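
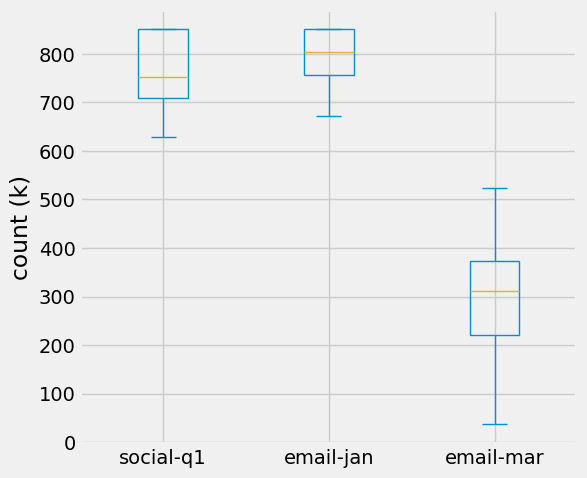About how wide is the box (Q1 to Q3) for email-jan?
≈ 100

Q3 ≈ 850, Q1 ≈ 750; IQR ≈ 100.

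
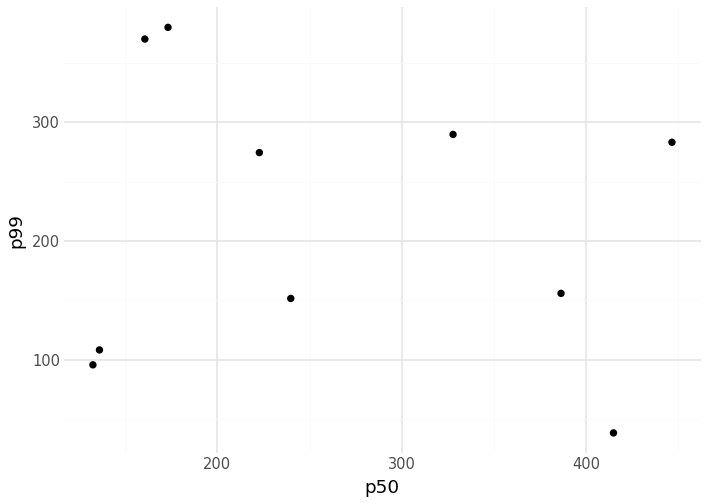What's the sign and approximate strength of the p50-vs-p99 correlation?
no clear correlation

Points are roughly uncorrelated; weak (|r| ≈ 0.1).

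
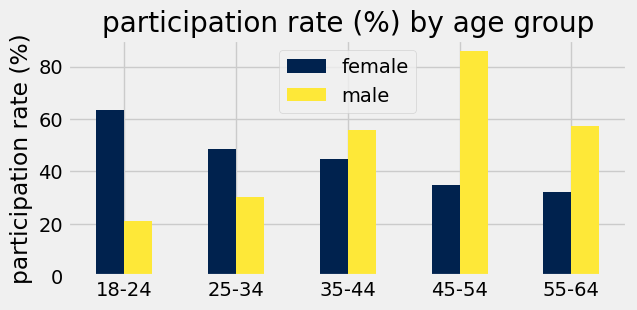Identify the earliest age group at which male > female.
25-34: male ≈ 30 vs female ≈ 50 (not yet); 35-44: male ≈ 60 vs female ≈ 40 (first crossover).

35-44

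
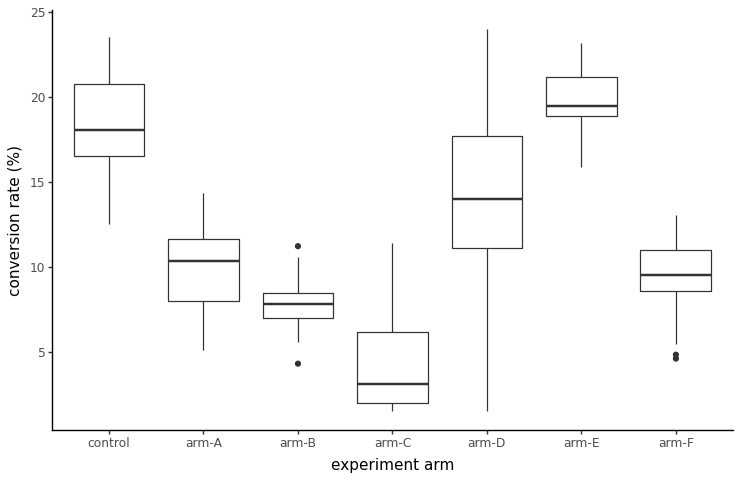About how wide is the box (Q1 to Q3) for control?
Q3 ≈ 20, Q1 ≈ 16; IQR ≈ 4.

≈ 4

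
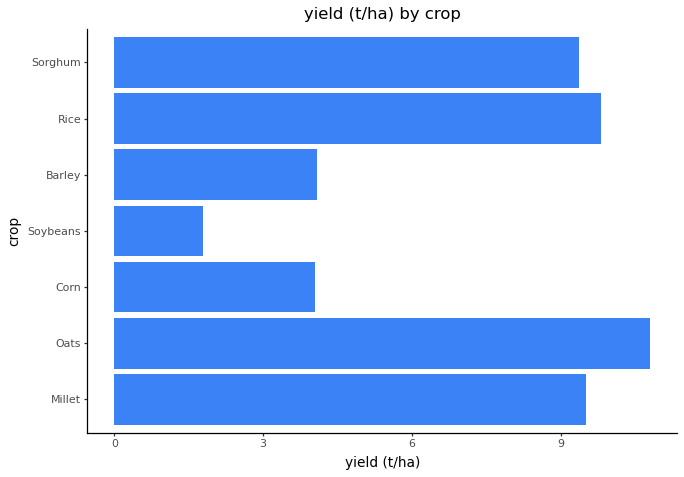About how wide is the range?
≈ 9

Max Oats ≈ 11, min Soybeans ≈ 2; range ≈ 9.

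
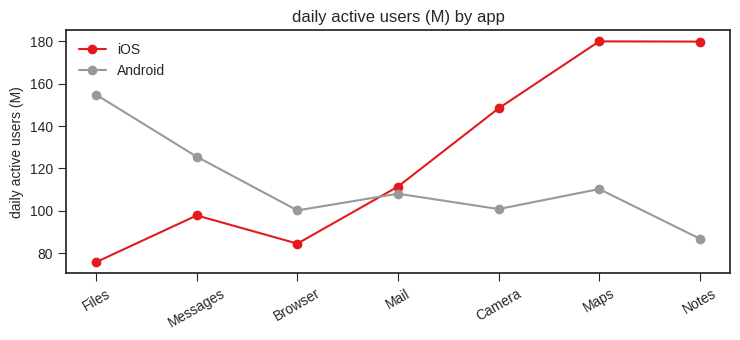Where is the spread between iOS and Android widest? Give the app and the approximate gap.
Notes, ≈ 90 M

Notes: iOS ≈ 180, Android ≈ 90 → gap ≈ 90. Next-largest (Files) is only ≈ 70.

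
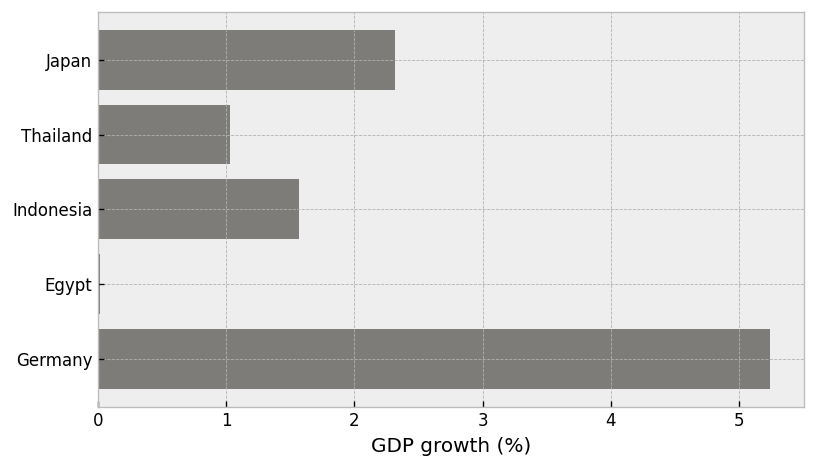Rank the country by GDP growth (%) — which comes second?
Top 3: Germany ≈ 5.0, Japan ≈ 2.5, Indonesia ≈ 1.5.

Japan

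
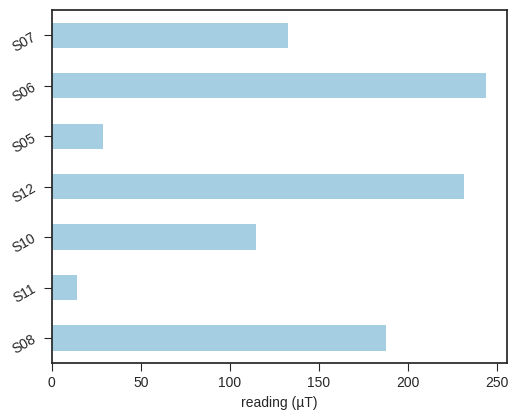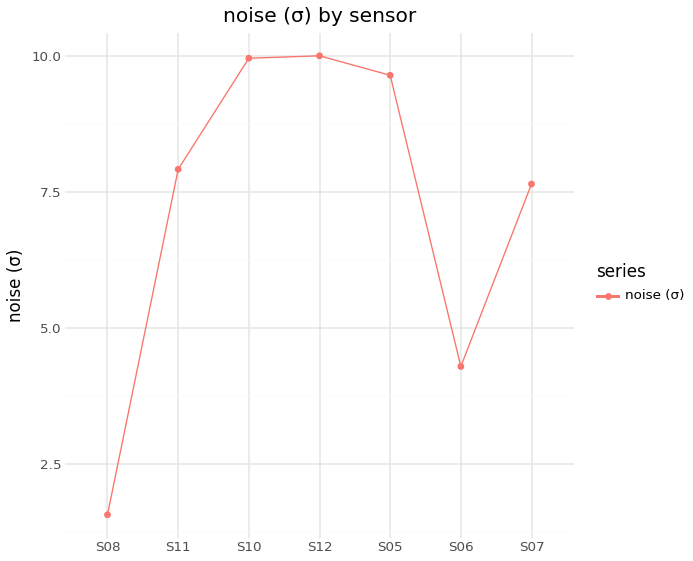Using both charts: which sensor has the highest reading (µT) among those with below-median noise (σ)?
Chart 2 median noise (σ) ≈ 8; below-median sensors: S08, S06, S07. Among those, S06 has the highest reading (µT) (≈ 250).

S06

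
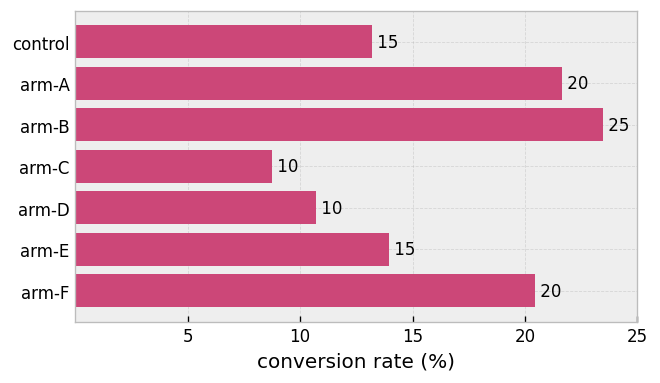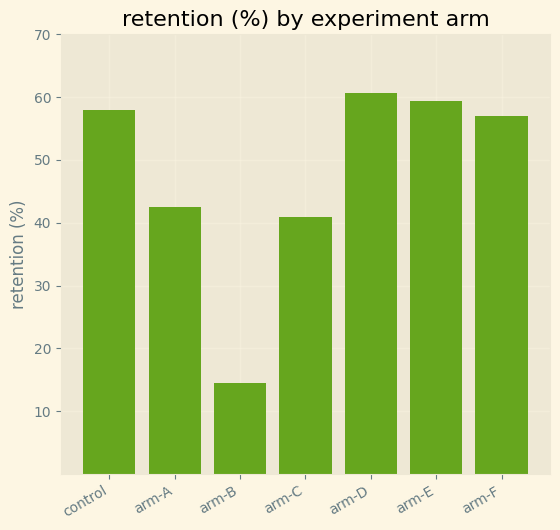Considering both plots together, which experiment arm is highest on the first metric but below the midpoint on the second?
Chart 2 median retention (%) ≈ 60; below-median experiment arms: arm-A, arm-B, arm-C. Among those, arm-B has the highest conversion rate (%) (≈ 25).

arm-B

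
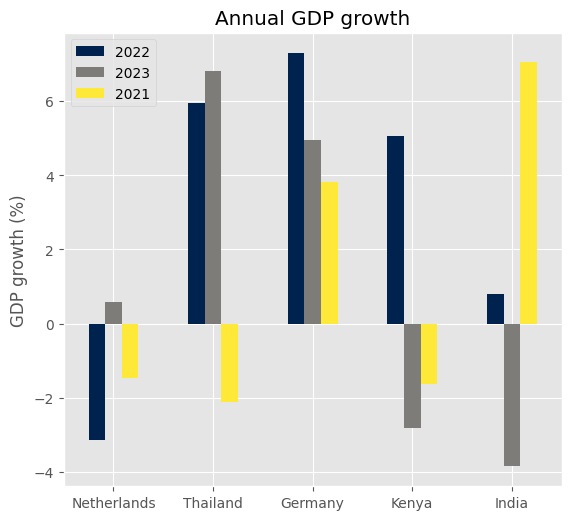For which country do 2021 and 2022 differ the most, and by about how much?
Thailand: 2021 ≈ -2, 2022 ≈ 6 → gap ≈ 8. Next-largest (Kenya) is only ≈ 7.

Thailand, ≈ 8 %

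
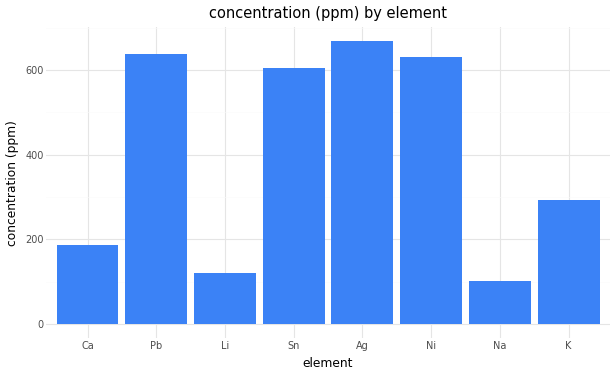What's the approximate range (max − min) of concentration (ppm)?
≈ 600

Max Ag ≈ 700, min Na ≈ 100; range ≈ 600.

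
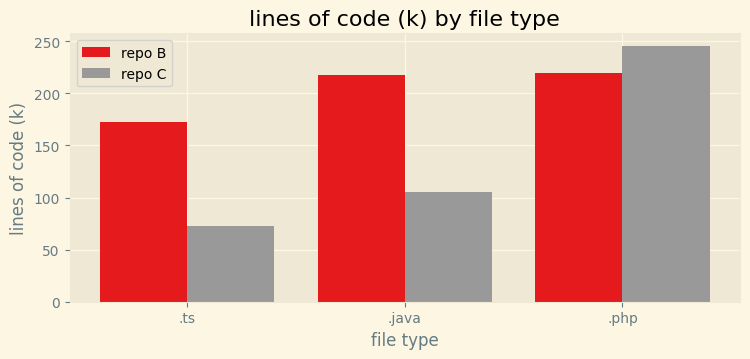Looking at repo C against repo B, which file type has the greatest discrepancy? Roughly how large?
.java: repo C ≈ 100, repo B ≈ 225 → gap ≈ 125. Next-largest (.ts) is only ≈ 100.

.java, ≈ 125 k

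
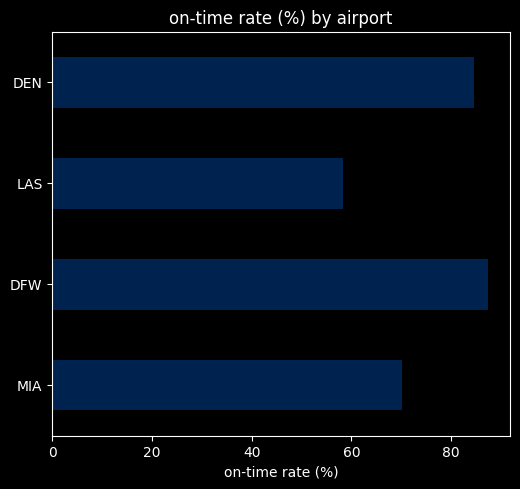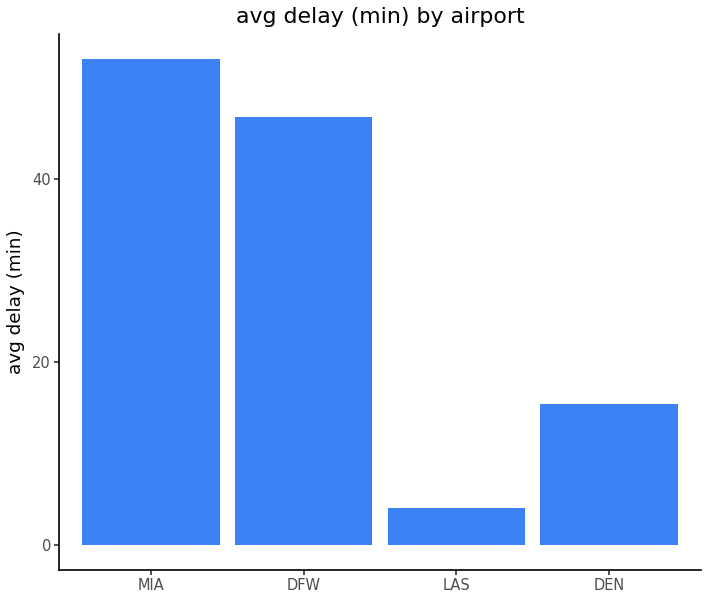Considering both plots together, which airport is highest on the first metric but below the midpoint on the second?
DEN

Chart 2 median avg delay (min) ≈ 30; below-median airports: LAS, DEN. Among those, DEN has the highest on-time rate (%) (≈ 80).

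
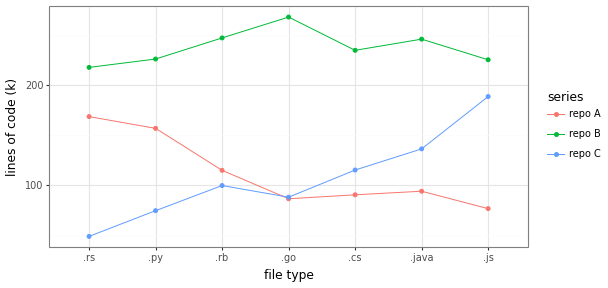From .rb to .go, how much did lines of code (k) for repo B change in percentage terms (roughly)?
≈ +8.3%

.rb ≈ 240, .go ≈ 260; (260 − 240) / 240 ≈ +8.3%.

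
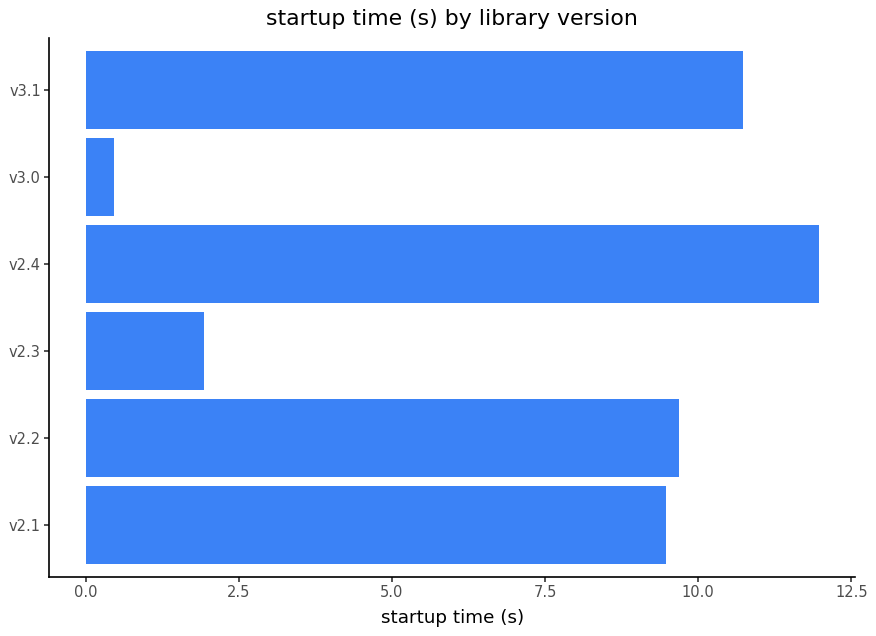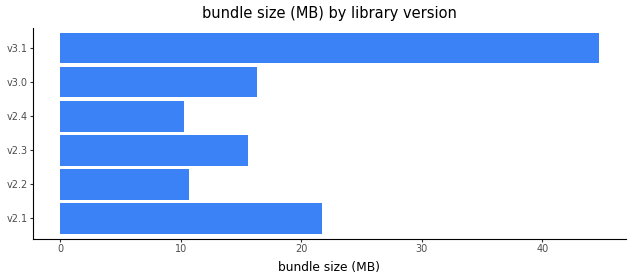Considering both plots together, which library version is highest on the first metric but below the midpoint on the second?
Chart 2 median bundle size (MB) ≈ 15; below-median library versions: v2.2, v2.3, v2.4. Among those, v2.4 has the highest startup time (s) (≈ 12).

v2.4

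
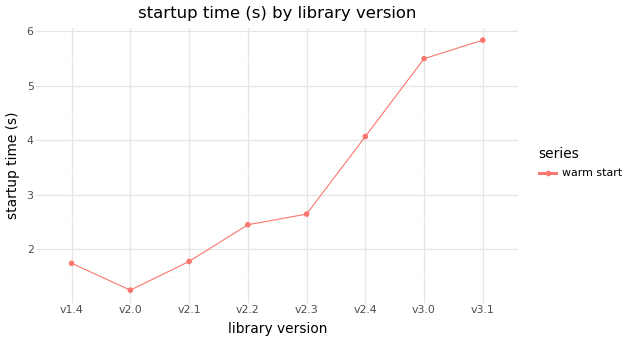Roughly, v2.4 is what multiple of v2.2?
≈ 1.6×

v2.4 ≈ 4.0, v2.2 ≈ 2.5; 4.0/2.5 ≈ 1.6.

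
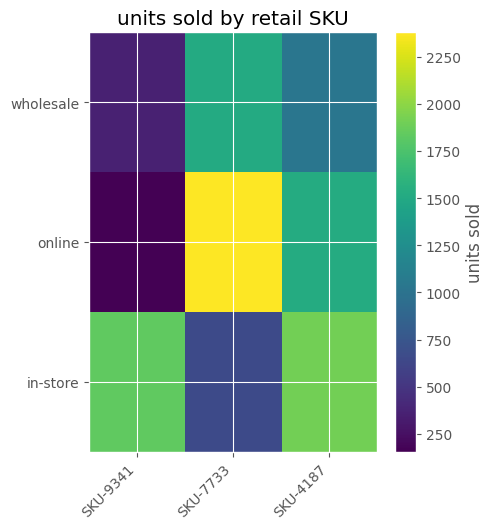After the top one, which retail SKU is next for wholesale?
Top 3 for wholesale: SKU-7733 ≈ 1600, SKU-4187 ≈ 1000, SKU-9341 ≈ 400.

SKU-4187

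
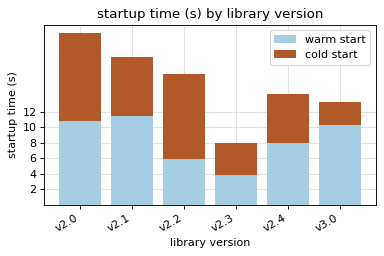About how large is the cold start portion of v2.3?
≈ 4

cold start top ≈ 8, bottom ≈ 4; segment ≈ 4.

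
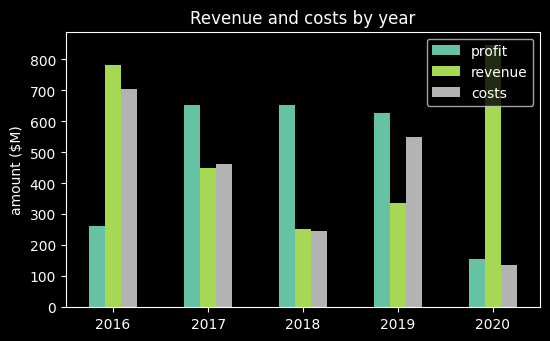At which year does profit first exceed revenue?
2017

2016: profit ≈ 300 vs revenue ≈ 800 (not yet); 2017: profit ≈ 700 vs revenue ≈ 400 (first crossover).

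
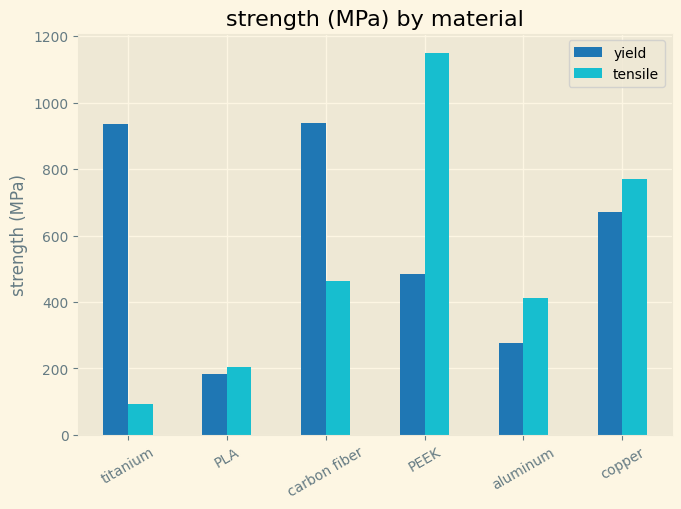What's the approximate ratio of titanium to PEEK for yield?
titanium ≈ 900, PEEK ≈ 500; 900/500 ≈ 1.8.

≈ 1.8×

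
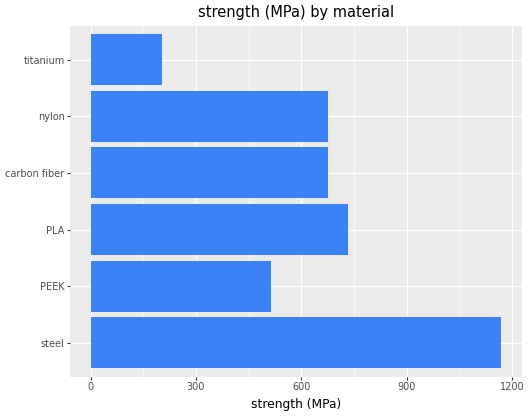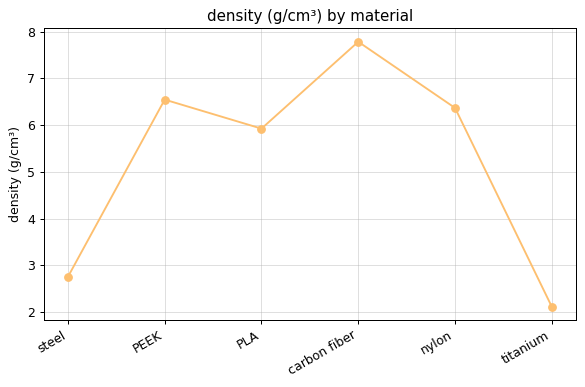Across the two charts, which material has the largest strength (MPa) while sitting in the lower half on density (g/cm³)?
steel

Chart 2 median density (g/cm³) ≈ 6; below-median materials: steel, PLA, titanium. Among those, steel has the highest strength (MPa) (≈ 1200).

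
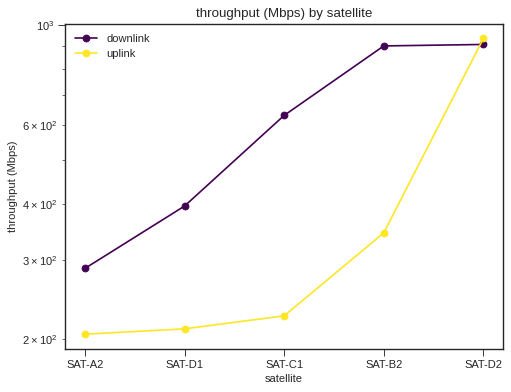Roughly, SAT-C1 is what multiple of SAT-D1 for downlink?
SAT-C1 ≈ 600, SAT-D1 ≈ 400; 600/400 ≈ 1.5.

≈ 1.5×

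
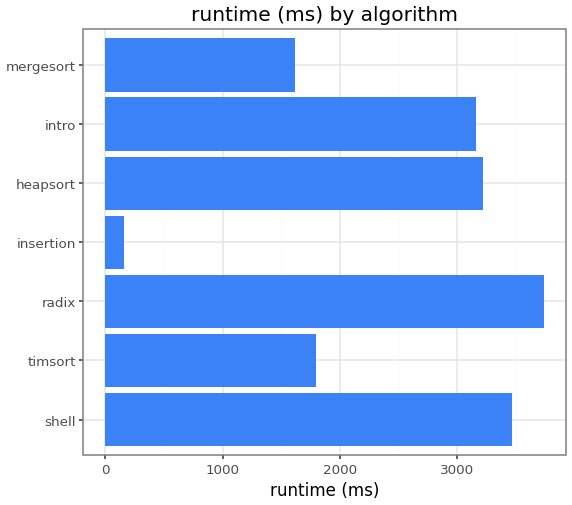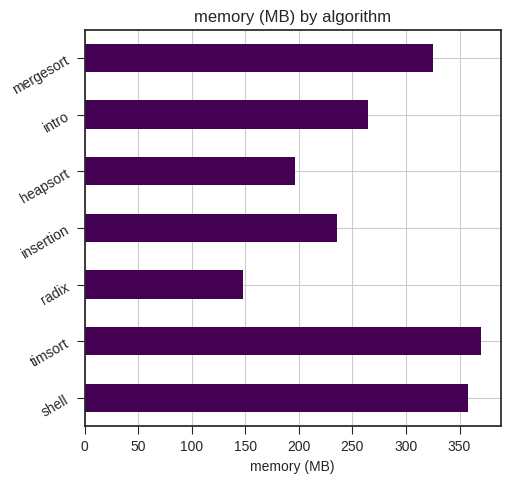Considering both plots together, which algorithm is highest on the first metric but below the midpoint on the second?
Chart 2 median memory (MB) ≈ 250; below-median algorithms: radix, insertion, heapsort. Among those, radix has the highest runtime (ms) (≈ 3500).

radix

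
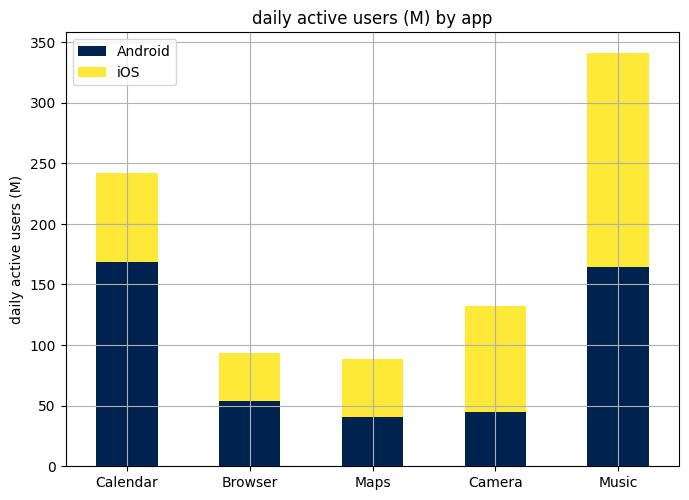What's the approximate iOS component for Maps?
iOS top ≈ 100, bottom ≈ 50; segment ≈ 50.

≈ 50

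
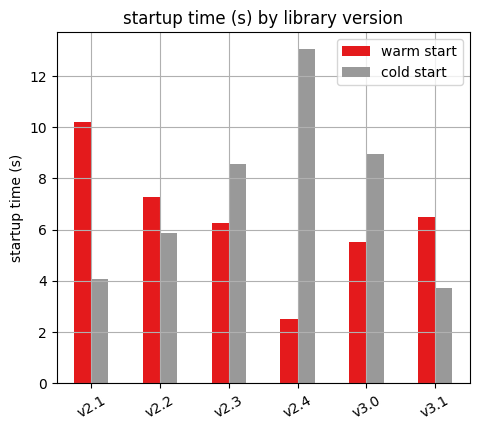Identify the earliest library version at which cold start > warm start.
v2.3

v2.2: cold start ≈ 6 vs warm start ≈ 8 (not yet); v2.3: cold start ≈ 8 vs warm start ≈ 6 (first crossover).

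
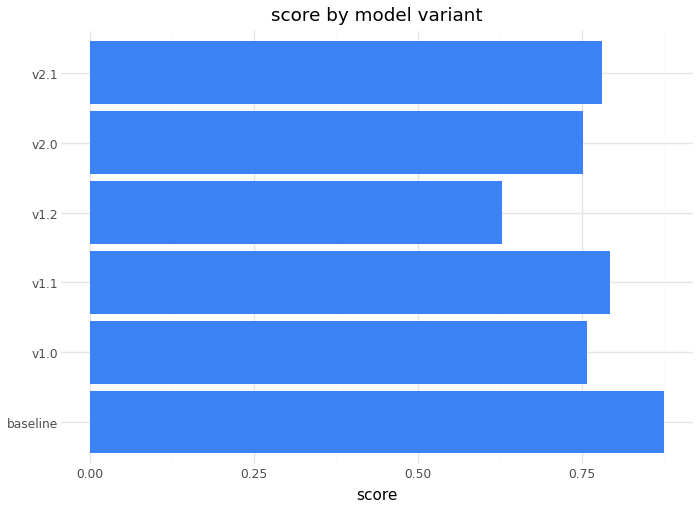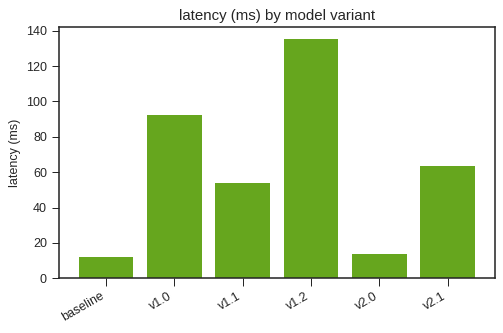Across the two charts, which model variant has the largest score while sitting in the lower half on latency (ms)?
baseline

Chart 2 median latency (ms) ≈ 60; below-median model variants: baseline, v1.1, v2.0. Among those, baseline has the highest score (≈ 0.9).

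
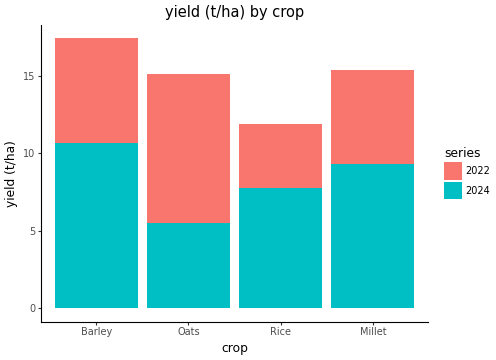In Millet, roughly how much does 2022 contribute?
≈ 6

2022 top ≈ 16, bottom ≈ 10; segment ≈ 6.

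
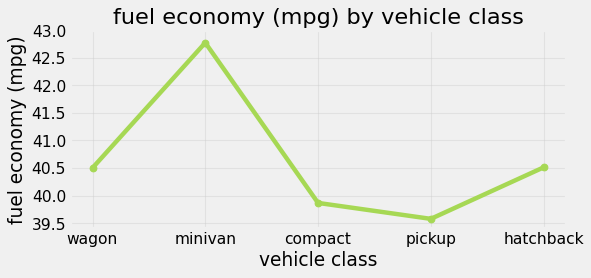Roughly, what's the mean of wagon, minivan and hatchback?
≈ 41.33

(40.5 + 43.0 + 40.5) / 3 ≈ 41.33.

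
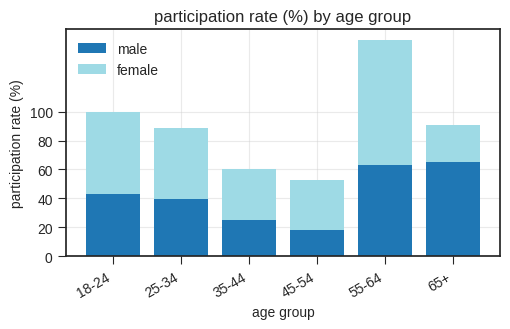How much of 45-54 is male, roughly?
male top ≈ 20, bottom ≈ 0; segment ≈ 20.

≈ 20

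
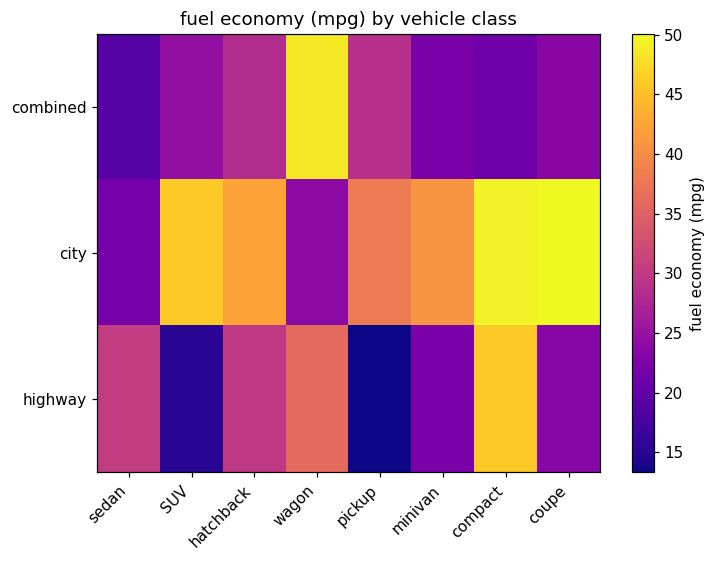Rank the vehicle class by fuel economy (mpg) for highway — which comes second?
wagon

Top 3 for highway: compact ≈ 45, wagon ≈ 35, sedan ≈ 30.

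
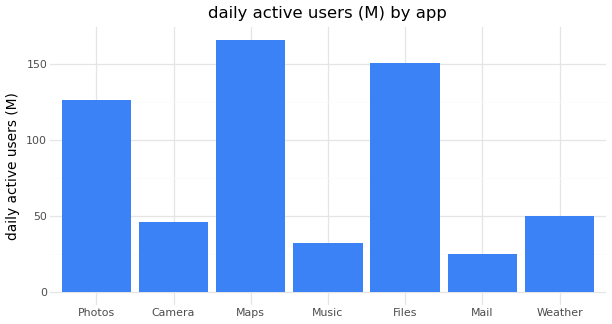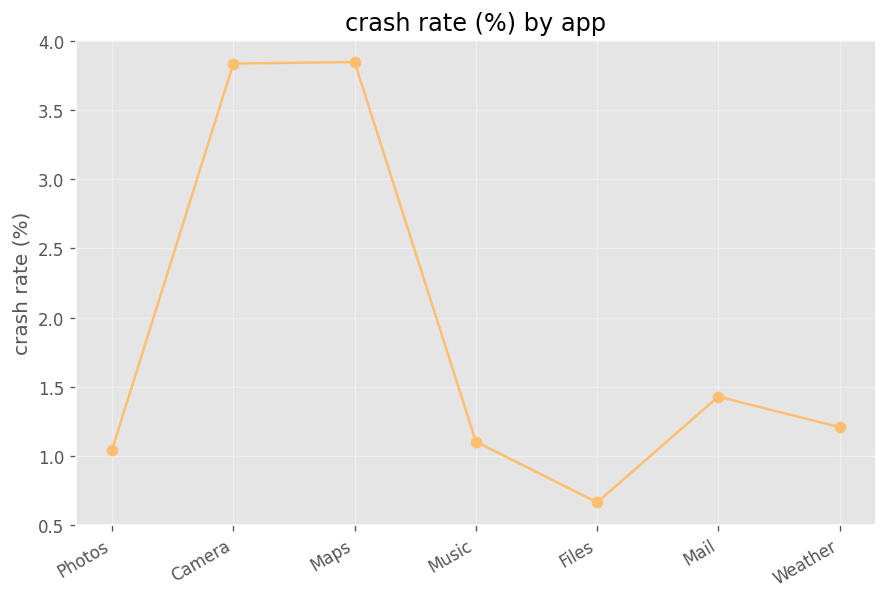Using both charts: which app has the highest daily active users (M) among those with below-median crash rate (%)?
Files

Chart 2 median crash rate (%) ≈ 1; below-median apps: Photos, Music, Files. Among those, Files has the highest daily active users (M) (≈ 160).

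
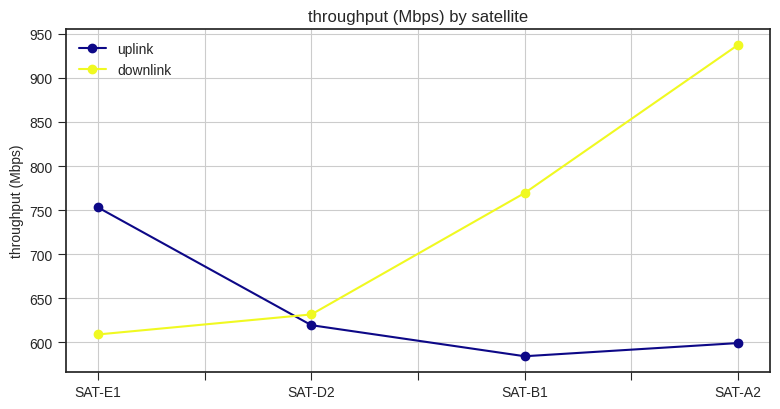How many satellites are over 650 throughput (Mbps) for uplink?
Above 650: SAT-E1.

1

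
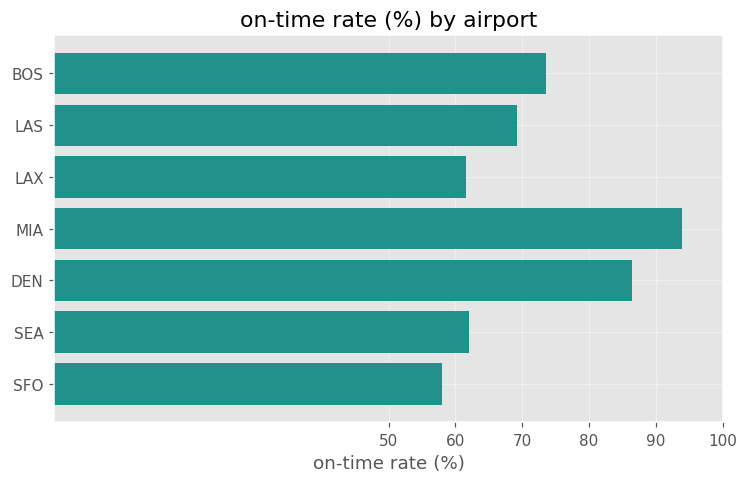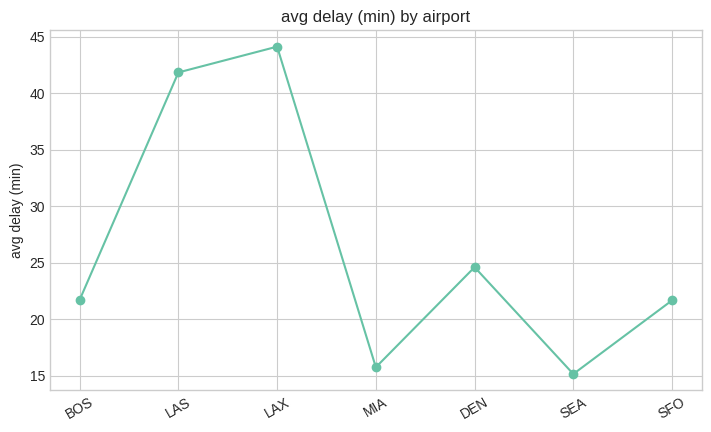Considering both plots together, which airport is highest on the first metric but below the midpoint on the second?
Chart 2 median avg delay (min) ≈ 20; below-median airports: MIA, SEA, SFO. Among those, MIA has the highest on-time rate (%) (≈ 90).

MIA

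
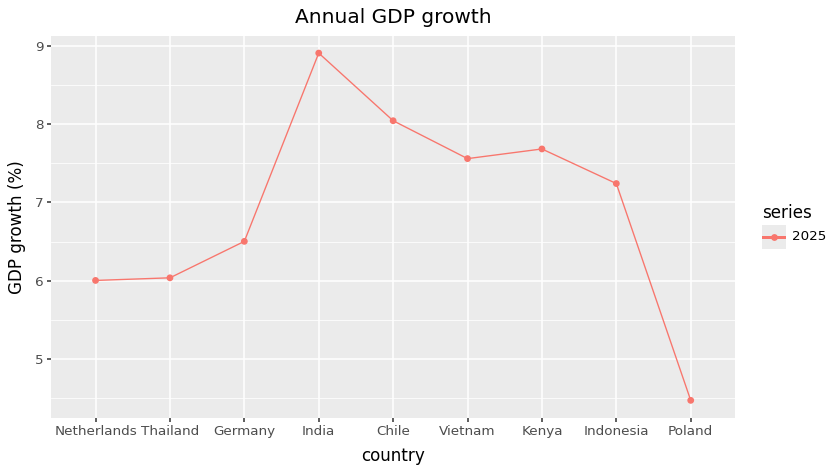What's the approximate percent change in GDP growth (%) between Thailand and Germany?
≈ +8.3%

Thailand ≈ 6.0, Germany ≈ 6.5; (6.5 − 6.0) / 6.0 ≈ +8.3%.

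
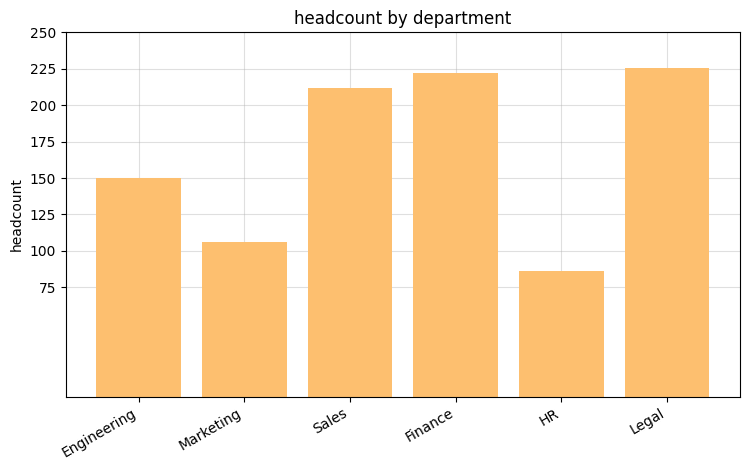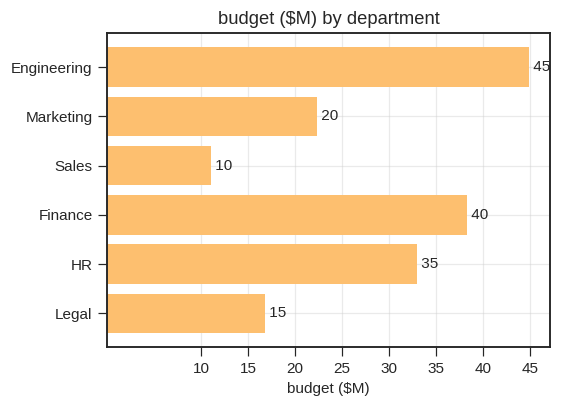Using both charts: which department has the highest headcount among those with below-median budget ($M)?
Chart 2 median budget ($M) ≈ 30; below-median departments: Marketing, Sales, Legal. Among those, Legal has the highest headcount (≈ 225).

Legal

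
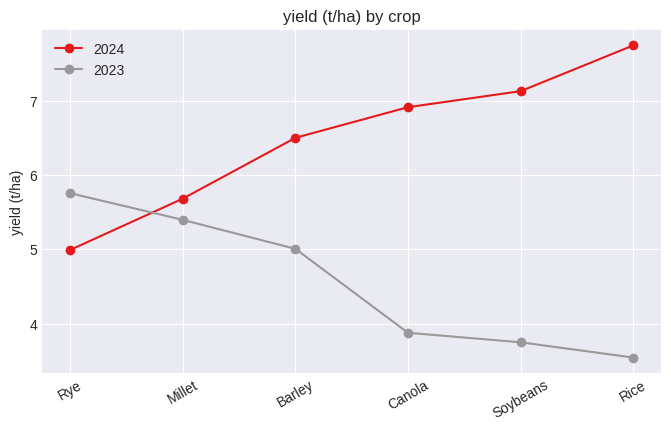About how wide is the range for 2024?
Max Rice ≈ 7.5, min Rye ≈ 5.0; range ≈ 2.5.

≈ 2.5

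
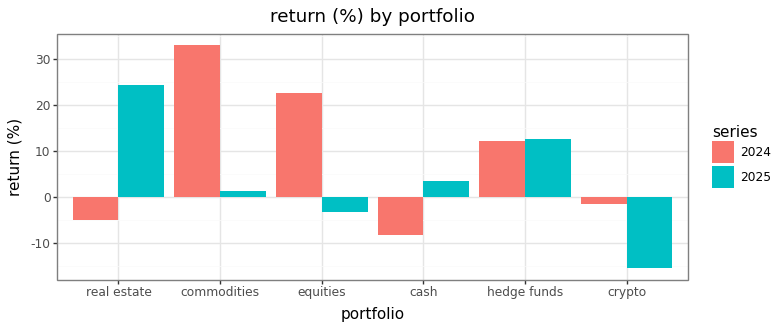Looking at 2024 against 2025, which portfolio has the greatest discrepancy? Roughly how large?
commodities: 2024 ≈ 35, 2025 ≈ 0 → gap ≈ 35. Next-largest (real estate) is only ≈ 30.

commodities, ≈ 35 %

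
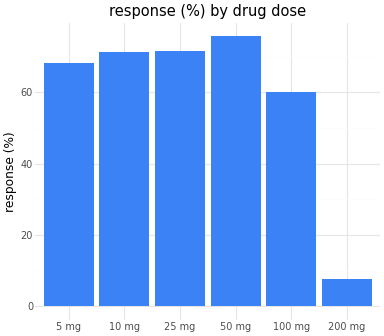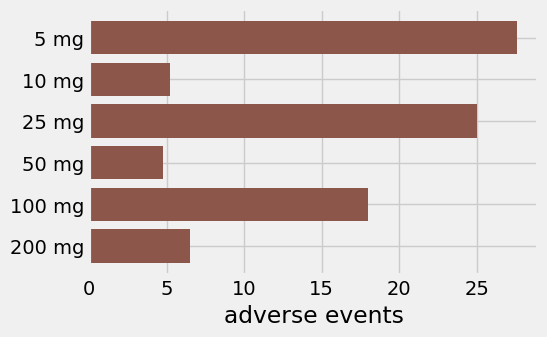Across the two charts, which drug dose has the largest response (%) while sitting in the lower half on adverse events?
Chart 2 median adverse events ≈ 10; below-median drug doses: 10 mg, 50 mg, 200 mg. Among those, 50 mg has the highest response (%) (≈ 80).

50 mg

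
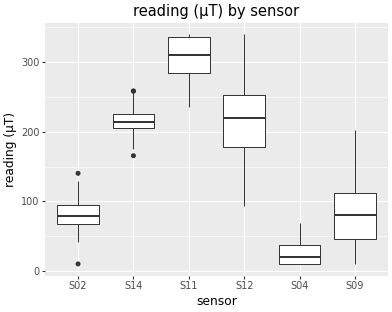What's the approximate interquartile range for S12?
Q3 ≈ 250, Q1 ≈ 175; IQR ≈ 75.

≈ 75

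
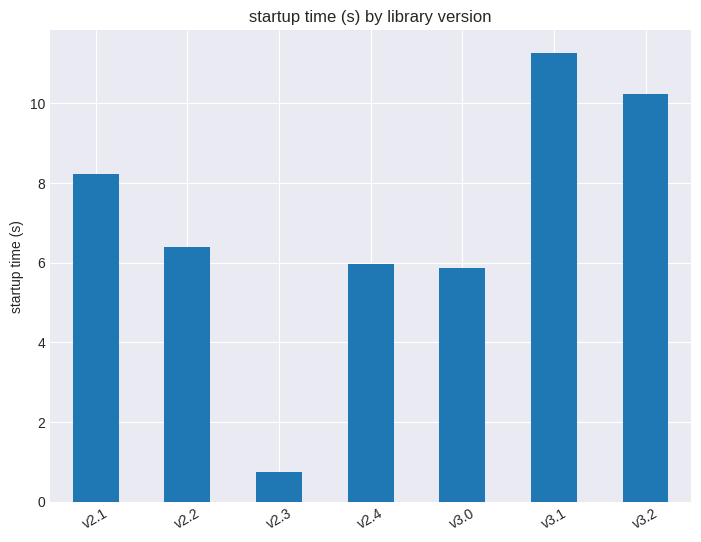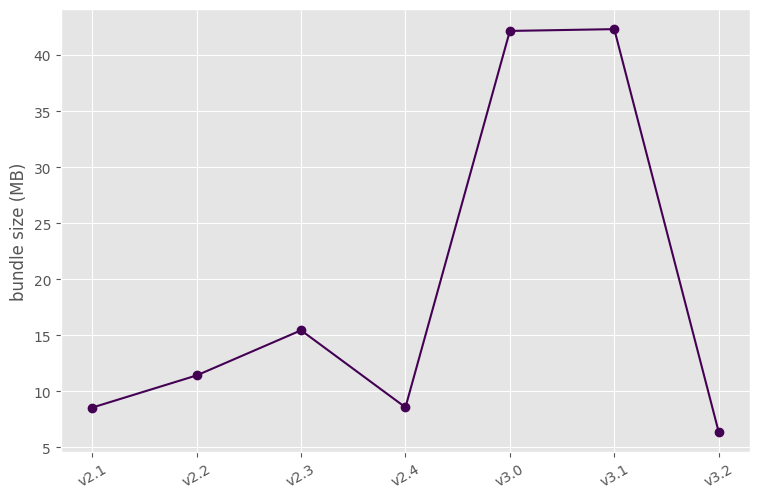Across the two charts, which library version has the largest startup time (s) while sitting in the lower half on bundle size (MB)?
Chart 2 median bundle size (MB) ≈ 10; below-median library versions: v2.1, v2.4, v3.2. Among those, v3.2 has the highest startup time (s) (≈ 10).

v3.2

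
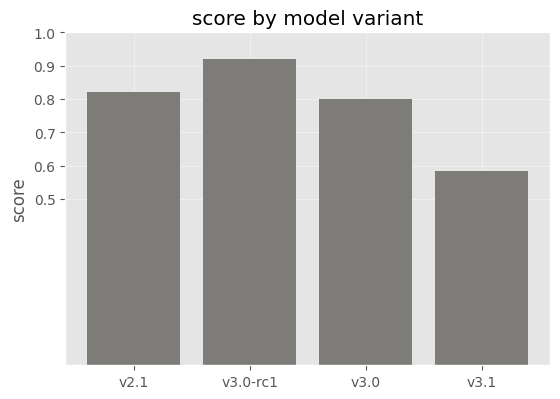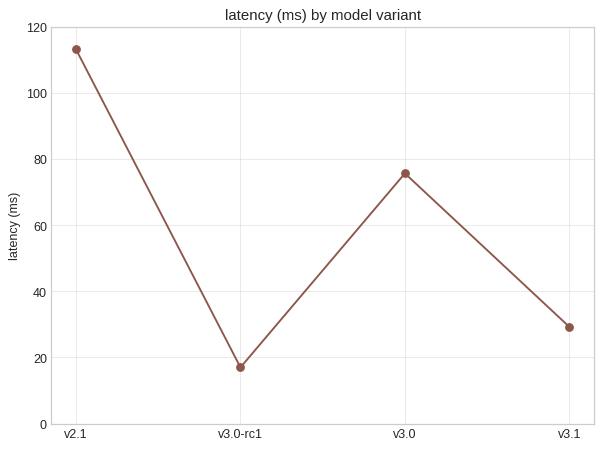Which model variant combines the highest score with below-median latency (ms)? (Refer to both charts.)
Chart 2 median latency (ms) ≈ 60; below-median model variants: v3.0-rc1, v3.1. Among those, v3.0-rc1 has the highest score (≈ 0.9).

v3.0-rc1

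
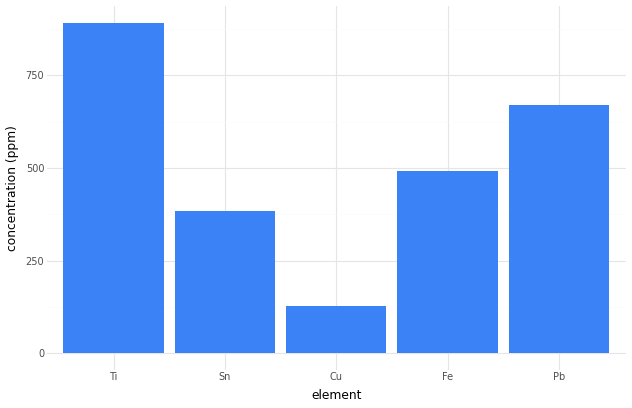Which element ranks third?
Fe

Top 4: Ti ≈ 900, Pb ≈ 700, Fe ≈ 500, Sn ≈ 400.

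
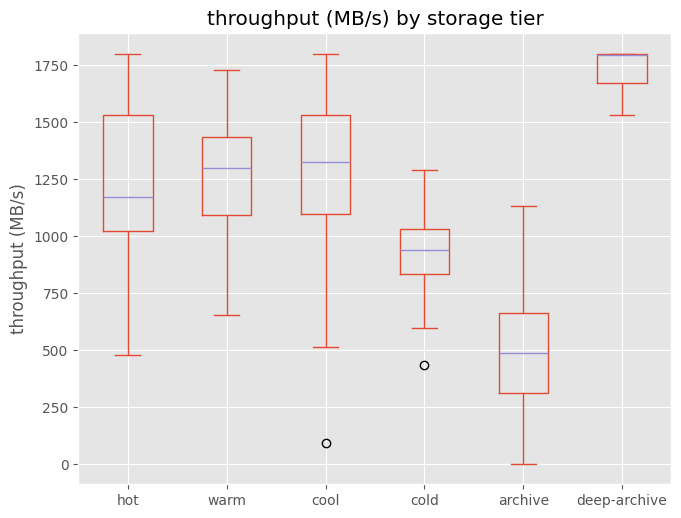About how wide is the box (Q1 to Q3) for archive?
Q3 ≈ 700, Q1 ≈ 300; IQR ≈ 400.

≈ 400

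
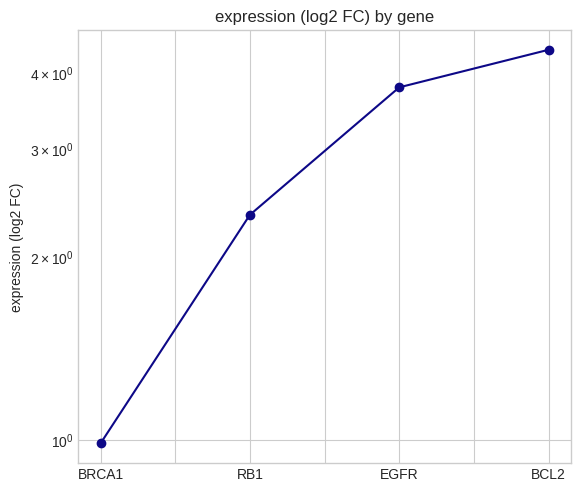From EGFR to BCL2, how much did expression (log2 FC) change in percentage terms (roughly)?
≈ +12.5%

EGFR ≈ 4.0, BCL2 ≈ 4.5; (4.5 − 4.0) / 4.0 ≈ +12.5%.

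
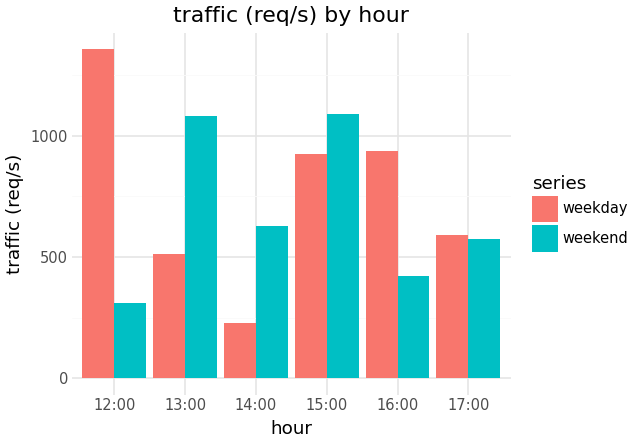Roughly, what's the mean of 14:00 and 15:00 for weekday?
(200 + 1000) / 2 ≈ 600.

≈ 600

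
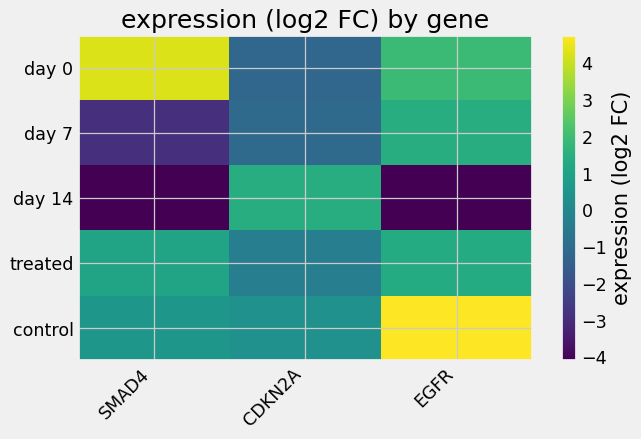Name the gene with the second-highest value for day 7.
CDKN2A

Top 3 for day 7: EGFR ≈ 1, CDKN2A ≈ -1, SMAD4 ≈ -3.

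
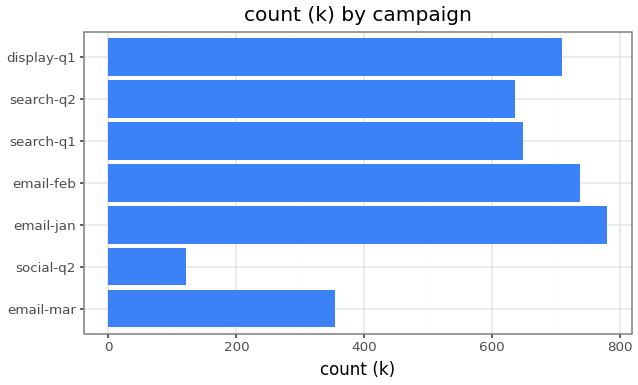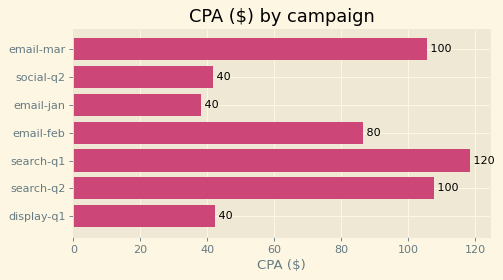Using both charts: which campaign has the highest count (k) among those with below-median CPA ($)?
email-jan

Chart 2 median CPA ($) ≈ 80; below-median campaigns: social-q2, email-jan, display-q1. Among those, email-jan has the highest count (k) (≈ 800).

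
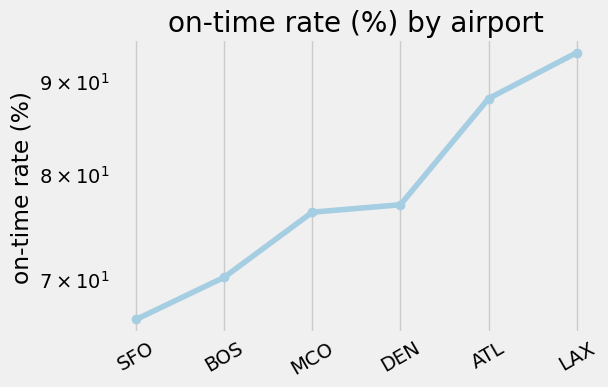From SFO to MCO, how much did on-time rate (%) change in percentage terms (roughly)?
≈ +15.4%

SFO ≈ 65, MCO ≈ 75; (75 − 65) / 65 ≈ +15.4%.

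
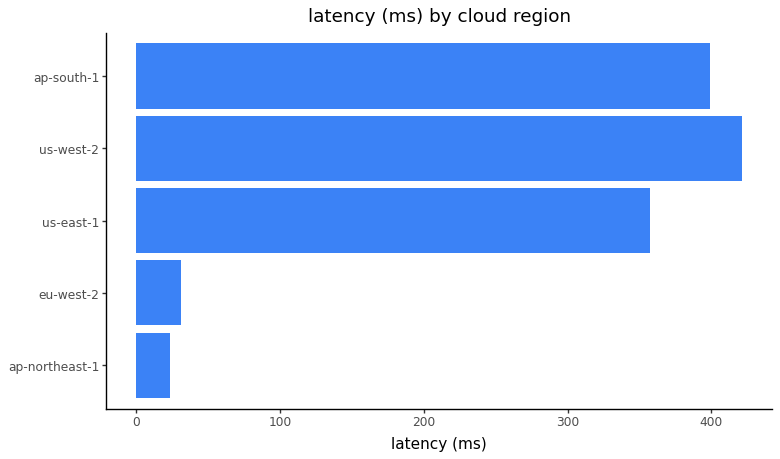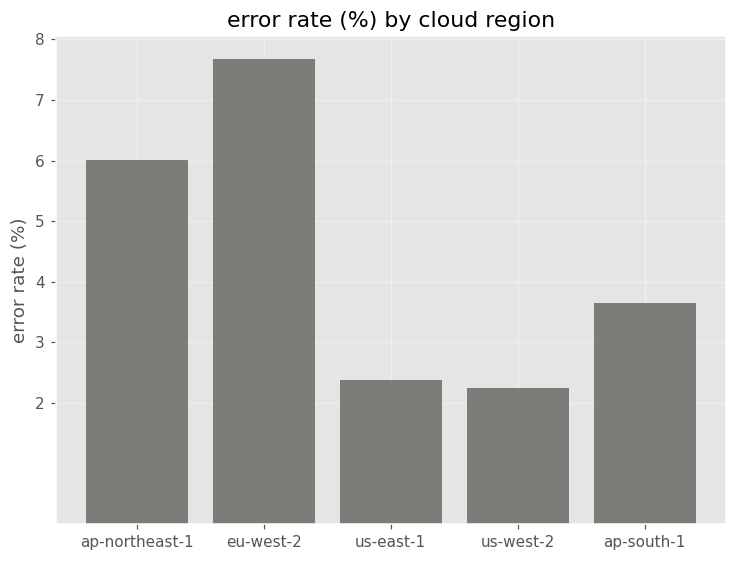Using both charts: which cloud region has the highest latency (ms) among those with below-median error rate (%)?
us-west-2

Chart 2 median error rate (%) ≈ 4; below-median cloud regions: us-east-1, us-west-2. Among those, us-west-2 has the highest latency (ms) (≈ 400).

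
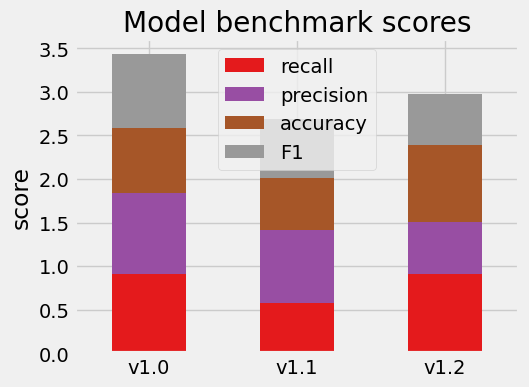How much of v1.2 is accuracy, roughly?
accuracy top ≈ 2.5, bottom ≈ 1.5; segment ≈ 1.0.

≈ 1.0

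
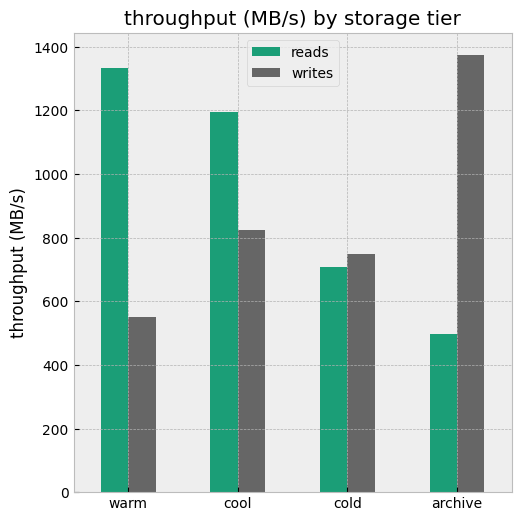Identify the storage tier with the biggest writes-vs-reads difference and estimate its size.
archive, ≈ 1000 MB/s

archive: writes ≈ 1400, reads ≈ 400 → gap ≈ 1000. Next-largest (warm) is only ≈ 800.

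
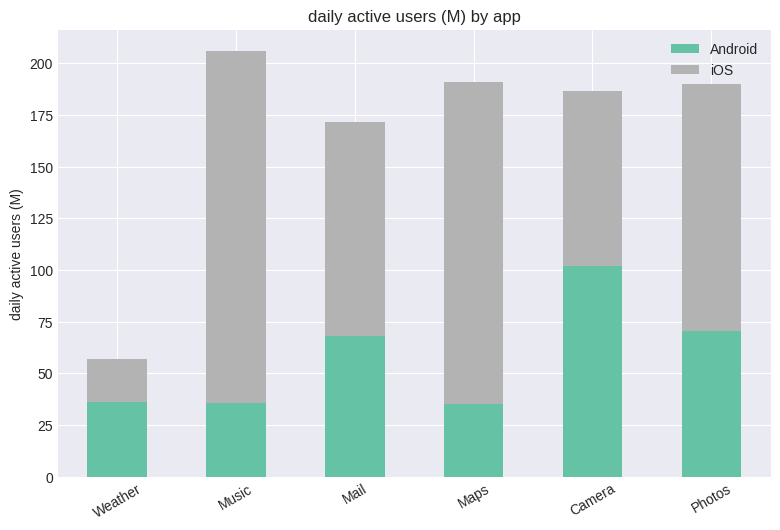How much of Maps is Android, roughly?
Android top ≈ 40, bottom ≈ 0; segment ≈ 40.

≈ 40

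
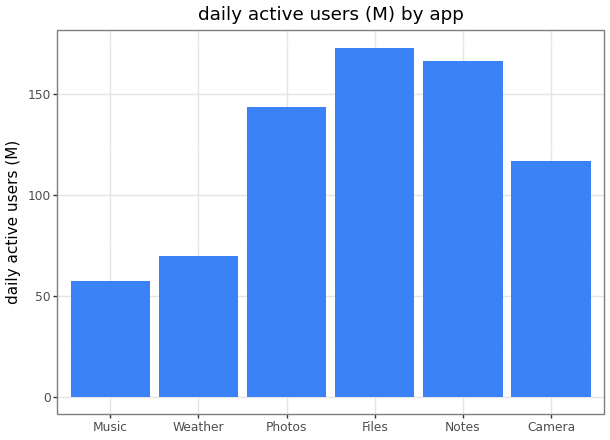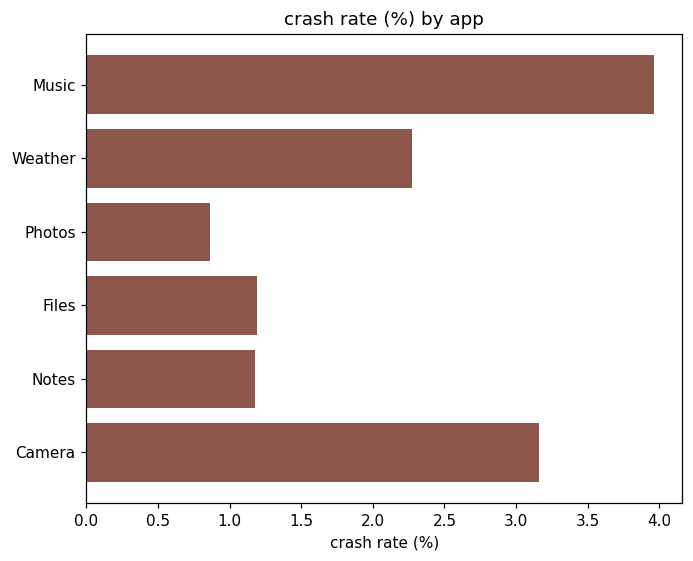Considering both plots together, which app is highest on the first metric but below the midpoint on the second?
Chart 2 median crash rate (%) ≈ 1.5; below-median apps: Photos, Files, Notes. Among those, Files has the highest daily active users (M) (≈ 180).

Files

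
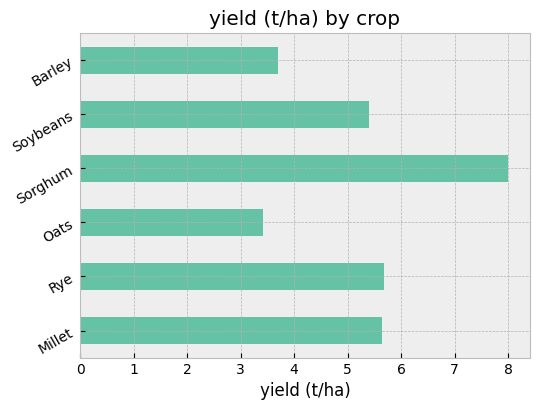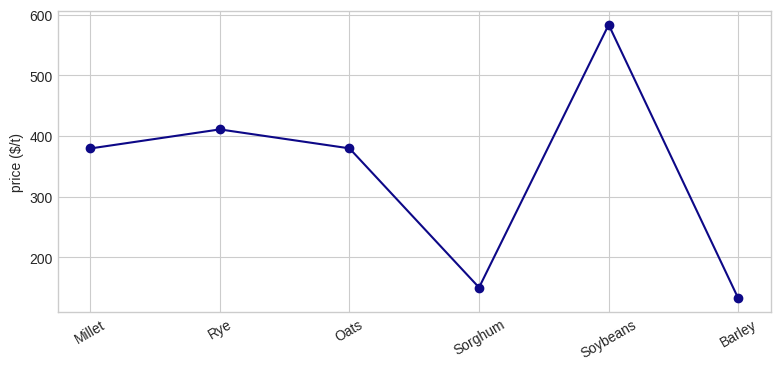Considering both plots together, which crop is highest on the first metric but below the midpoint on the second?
Sorghum

Chart 2 median price ($/t) ≈ 400; below-median crops: Millet, Sorghum, Barley. Among those, Sorghum has the highest yield (t/ha) (≈ 8).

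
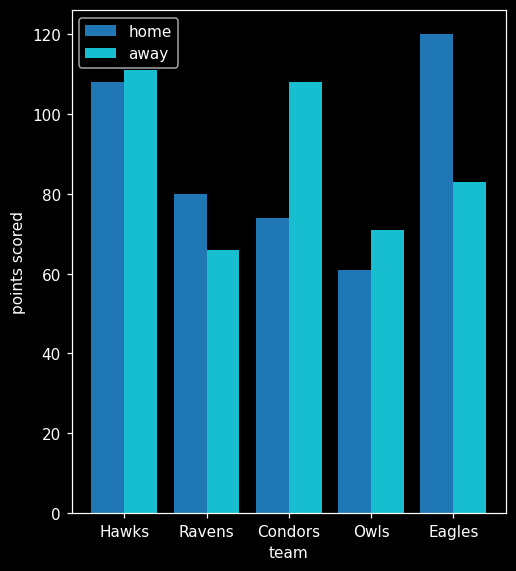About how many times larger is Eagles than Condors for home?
Eagles ≈ 120, Condors ≈ 70; 120/70 ≈ 1.71.

≈ 1.71×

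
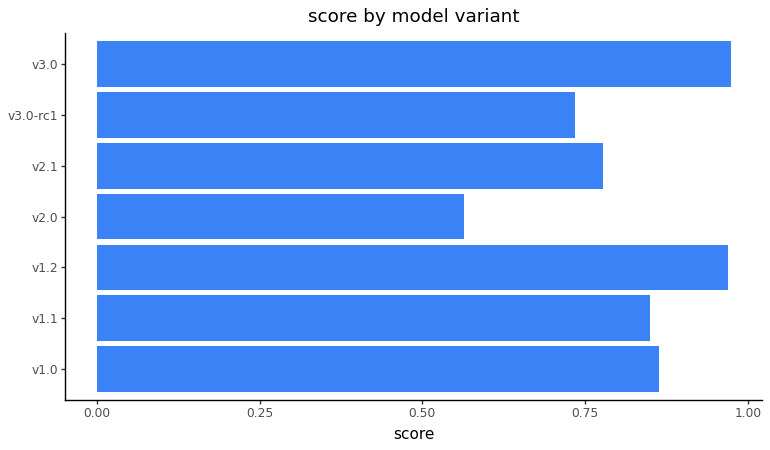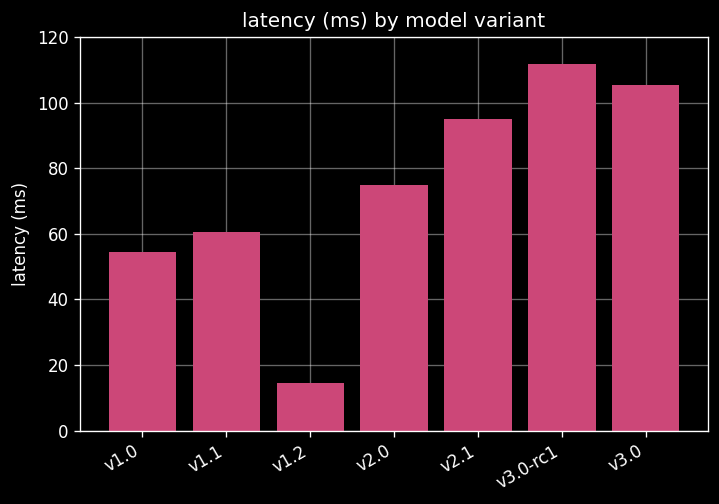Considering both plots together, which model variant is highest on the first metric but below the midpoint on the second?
Chart 2 median latency (ms) ≈ 80; below-median model variants: v1.0, v1.1, v1.2. Among those, v1.2 has the highest score (≈ 1).

v1.2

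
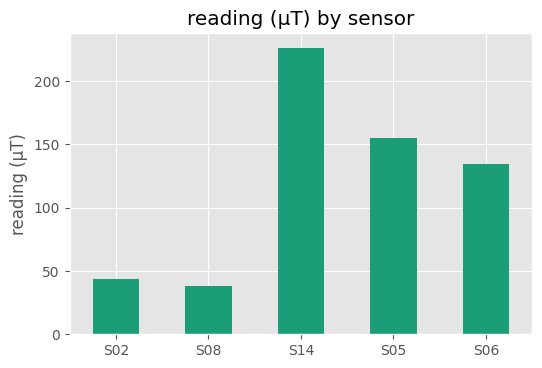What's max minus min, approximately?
Max S14 ≈ 220, min S08 ≈ 40; range ≈ 180.

≈ 180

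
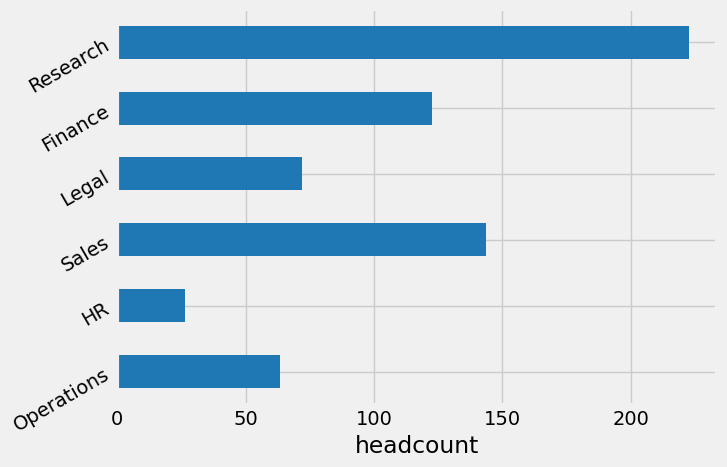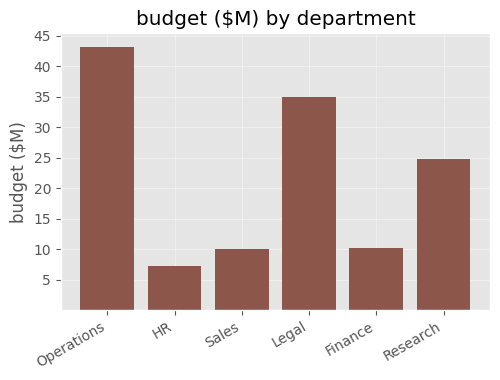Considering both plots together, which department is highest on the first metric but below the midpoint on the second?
Sales

Chart 2 median budget ($M) ≈ 20; below-median departments: HR, Sales, Finance. Among those, Sales has the highest headcount (≈ 150).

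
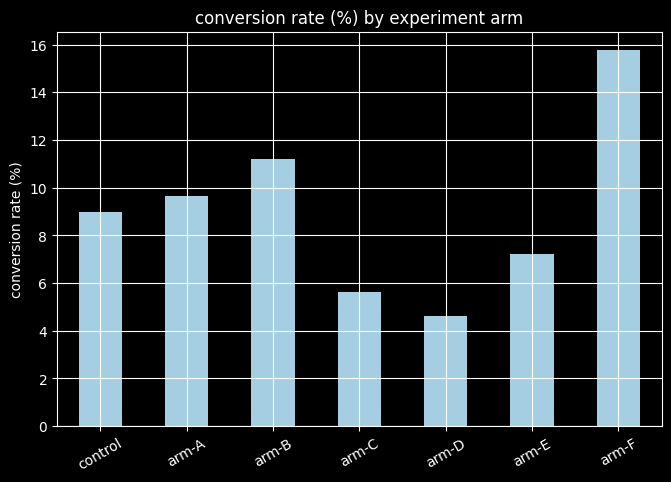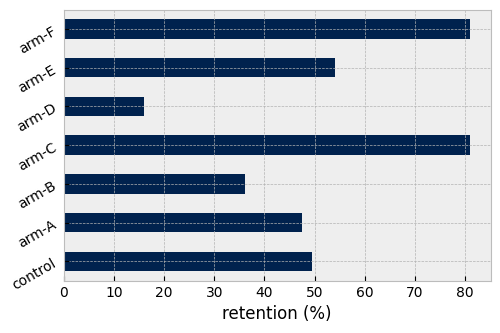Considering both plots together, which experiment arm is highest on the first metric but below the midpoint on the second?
arm-B

Chart 2 median retention (%) ≈ 50; below-median experiment arms: arm-A, arm-B, arm-D. Among those, arm-B has the highest conversion rate (%) (≈ 12).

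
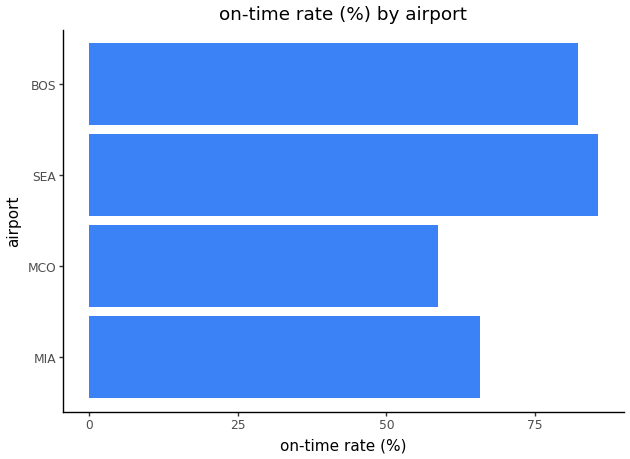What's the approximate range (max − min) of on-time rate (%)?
≈ 30

Max SEA ≈ 90, min MCO ≈ 60; range ≈ 30.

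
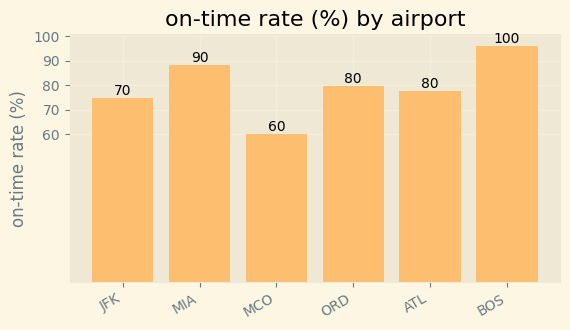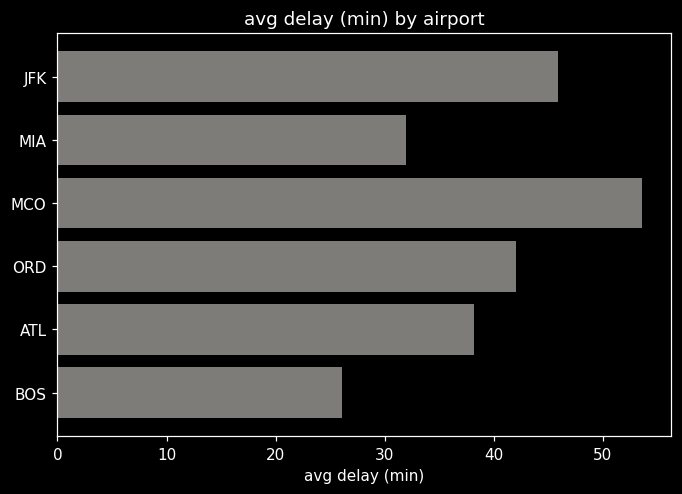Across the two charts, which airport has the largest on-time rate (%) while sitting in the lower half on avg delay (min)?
BOS

Chart 2 median avg delay (min) ≈ 40; below-median airports: MIA, ATL, BOS. Among those, BOS has the highest on-time rate (%) (≈ 100).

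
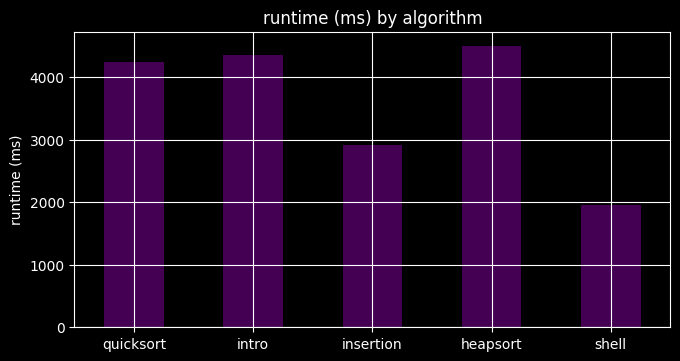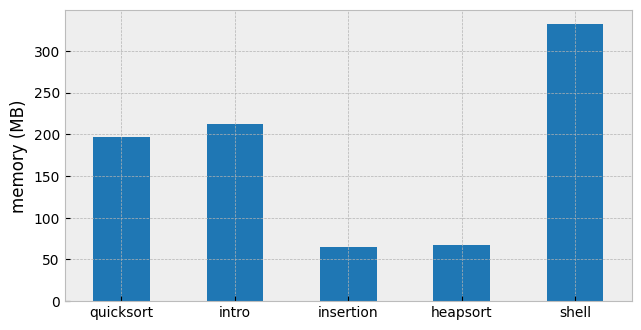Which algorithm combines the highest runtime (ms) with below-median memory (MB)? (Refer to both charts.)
Chart 2 median memory (MB) ≈ 200; below-median algorithms: insertion, heapsort. Among those, heapsort has the highest runtime (ms) (≈ 4500).

heapsort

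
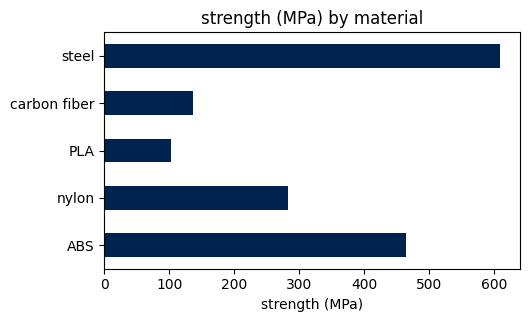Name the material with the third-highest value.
Top 4: steel ≈ 600, ABS ≈ 500, nylon ≈ 300, carbon fiber ≈ 100.

nylon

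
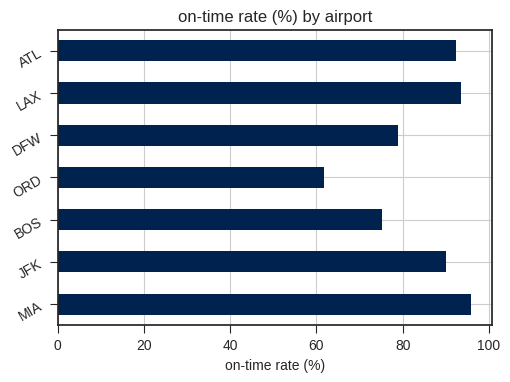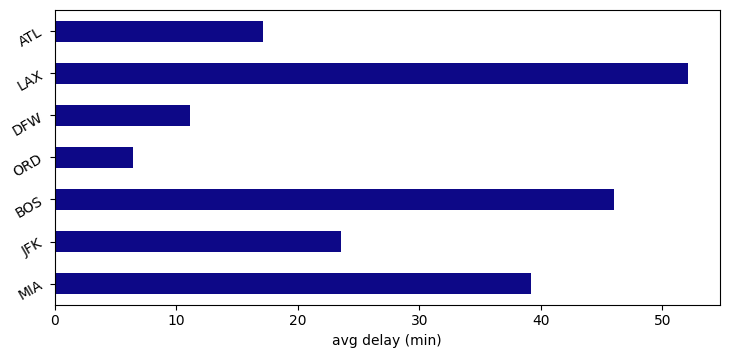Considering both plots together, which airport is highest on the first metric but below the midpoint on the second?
Chart 2 median avg delay (min) ≈ 25; below-median airports: ORD, DFW, ATL. Among those, ATL has the highest on-time rate (%) (≈ 90).

ATL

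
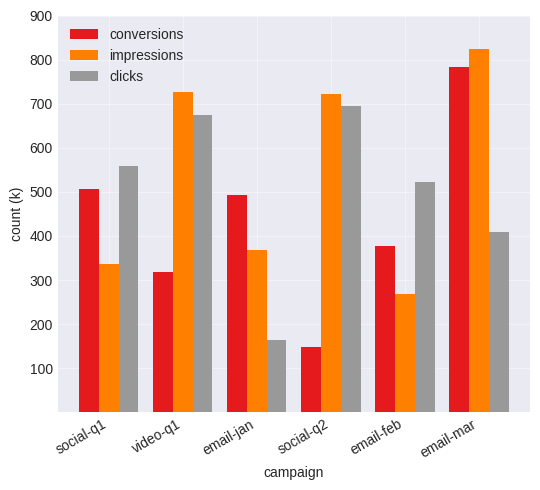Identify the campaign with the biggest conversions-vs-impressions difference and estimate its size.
social-q2: conversions ≈ 100, impressions ≈ 700 → gap ≈ 600. Next-largest (video-q1) is only ≈ 400.

social-q2, ≈ 600 k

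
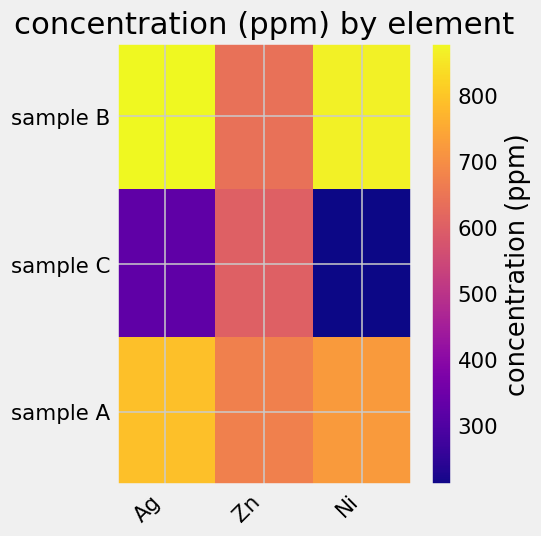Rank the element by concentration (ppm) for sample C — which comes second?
Ag

Top 3 for sample C: Zn ≈ 600, Ag ≈ 300, Ni ≈ 200.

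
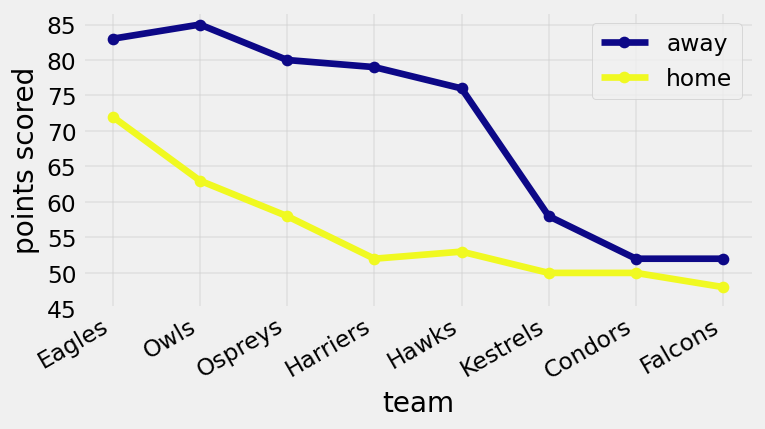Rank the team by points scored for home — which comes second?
Top 3 for home: Eagles ≈ 70, Owls ≈ 65, Ospreys ≈ 60.

Owls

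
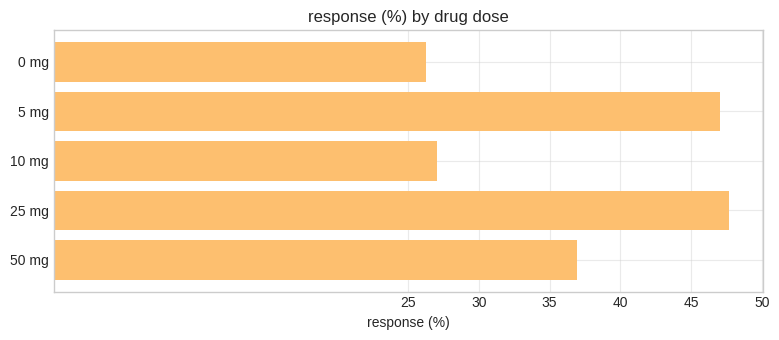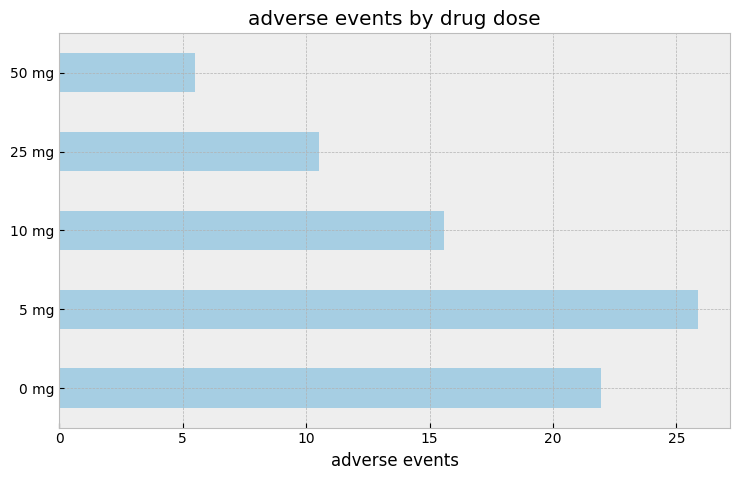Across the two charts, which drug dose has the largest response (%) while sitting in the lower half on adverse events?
25 mg

Chart 2 median adverse events ≈ 15; below-median drug doses: 25 mg, 50 mg. Among those, 25 mg has the highest response (%) (≈ 50).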